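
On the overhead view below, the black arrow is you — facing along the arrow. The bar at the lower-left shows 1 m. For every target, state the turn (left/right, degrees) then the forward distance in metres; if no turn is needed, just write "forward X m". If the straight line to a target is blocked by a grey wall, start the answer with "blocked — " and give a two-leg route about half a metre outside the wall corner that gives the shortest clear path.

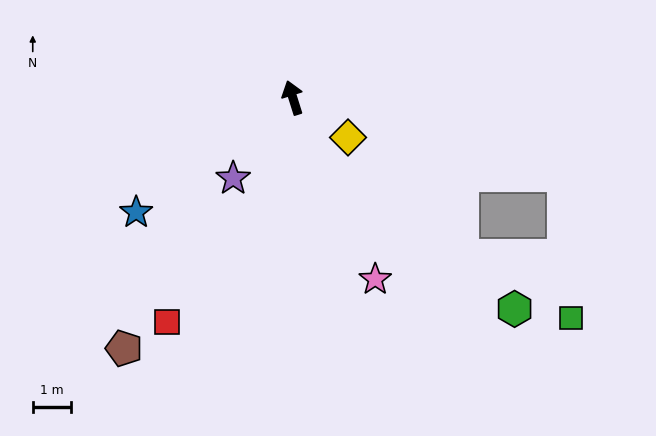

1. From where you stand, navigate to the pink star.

turn right 173°, forward 5.2 m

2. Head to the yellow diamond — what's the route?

turn right 143°, forward 1.8 m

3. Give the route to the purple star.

turn left 126°, forward 2.6 m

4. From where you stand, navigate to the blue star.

turn left 109°, forward 5.1 m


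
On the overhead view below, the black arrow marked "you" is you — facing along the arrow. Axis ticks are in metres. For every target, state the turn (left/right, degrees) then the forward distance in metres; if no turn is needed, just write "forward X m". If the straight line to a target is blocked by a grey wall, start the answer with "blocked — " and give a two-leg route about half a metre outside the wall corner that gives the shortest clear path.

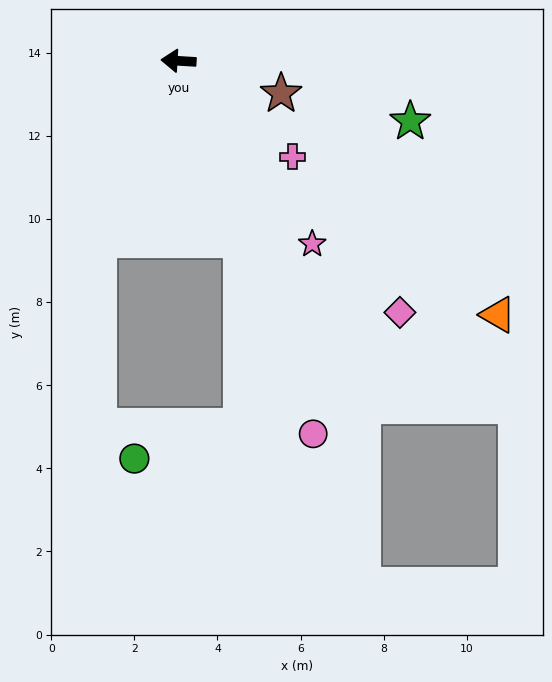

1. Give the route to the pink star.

turn left 130°, forward 5.5 m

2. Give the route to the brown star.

turn left 166°, forward 2.6 m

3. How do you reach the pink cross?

turn left 143°, forward 3.6 m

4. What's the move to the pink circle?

turn left 113°, forward 9.5 m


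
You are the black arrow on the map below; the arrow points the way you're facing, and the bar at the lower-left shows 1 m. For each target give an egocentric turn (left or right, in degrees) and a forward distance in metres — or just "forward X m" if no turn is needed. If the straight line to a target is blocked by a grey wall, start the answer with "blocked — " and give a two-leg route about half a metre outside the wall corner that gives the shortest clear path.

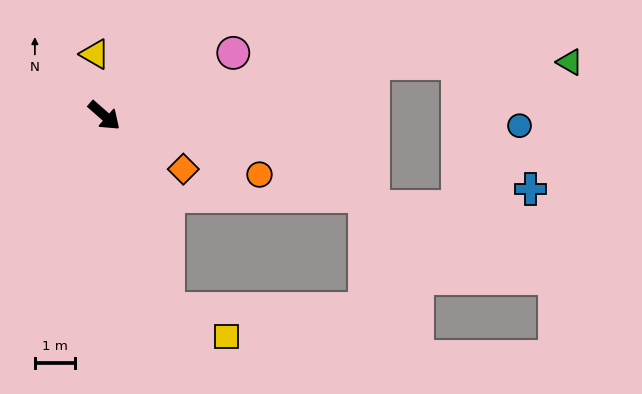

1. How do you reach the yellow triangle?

turn left 140°, forward 1.5 m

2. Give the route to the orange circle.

turn left 20°, forward 4.1 m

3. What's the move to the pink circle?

turn left 67°, forward 3.6 m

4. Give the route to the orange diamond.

turn left 7°, forward 2.4 m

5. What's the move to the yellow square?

blocked — turn right 31°, forward 5.1 m, then turn left 47°, forward 1.6 m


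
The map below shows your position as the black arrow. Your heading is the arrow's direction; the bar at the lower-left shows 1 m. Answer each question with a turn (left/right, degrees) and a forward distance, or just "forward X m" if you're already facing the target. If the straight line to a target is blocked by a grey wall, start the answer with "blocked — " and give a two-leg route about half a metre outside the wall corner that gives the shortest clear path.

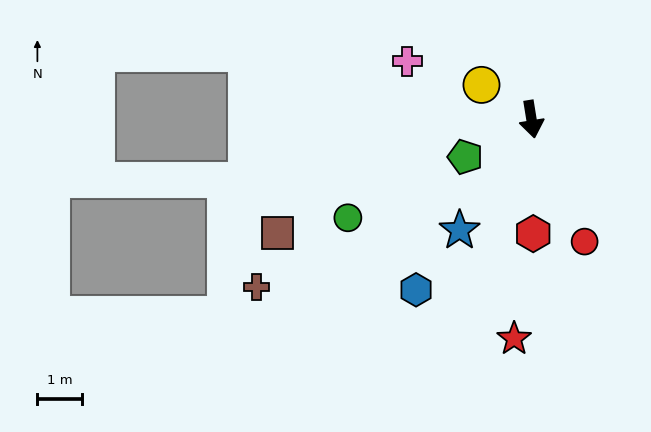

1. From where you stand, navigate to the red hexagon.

turn right 8°, forward 2.6 m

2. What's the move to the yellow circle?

turn right 134°, forward 1.4 m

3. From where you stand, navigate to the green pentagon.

turn right 70°, forward 1.7 m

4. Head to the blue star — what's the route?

turn right 42°, forward 3.0 m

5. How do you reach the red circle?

turn left 14°, forward 3.0 m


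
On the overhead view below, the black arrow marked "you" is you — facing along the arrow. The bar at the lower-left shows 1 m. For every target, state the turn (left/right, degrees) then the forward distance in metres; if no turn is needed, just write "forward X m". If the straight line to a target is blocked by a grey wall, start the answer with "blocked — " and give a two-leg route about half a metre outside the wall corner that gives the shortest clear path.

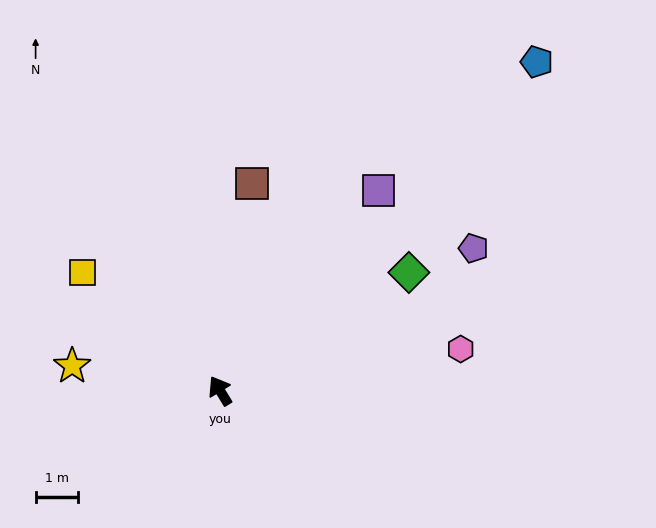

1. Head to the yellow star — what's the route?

turn left 49°, forward 3.5 m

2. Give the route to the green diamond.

turn right 89°, forward 5.2 m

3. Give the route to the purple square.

turn right 70°, forward 6.0 m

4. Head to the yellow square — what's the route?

turn left 18°, forward 4.3 m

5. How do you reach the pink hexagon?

turn right 112°, forward 5.7 m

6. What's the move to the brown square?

turn right 40°, forward 4.9 m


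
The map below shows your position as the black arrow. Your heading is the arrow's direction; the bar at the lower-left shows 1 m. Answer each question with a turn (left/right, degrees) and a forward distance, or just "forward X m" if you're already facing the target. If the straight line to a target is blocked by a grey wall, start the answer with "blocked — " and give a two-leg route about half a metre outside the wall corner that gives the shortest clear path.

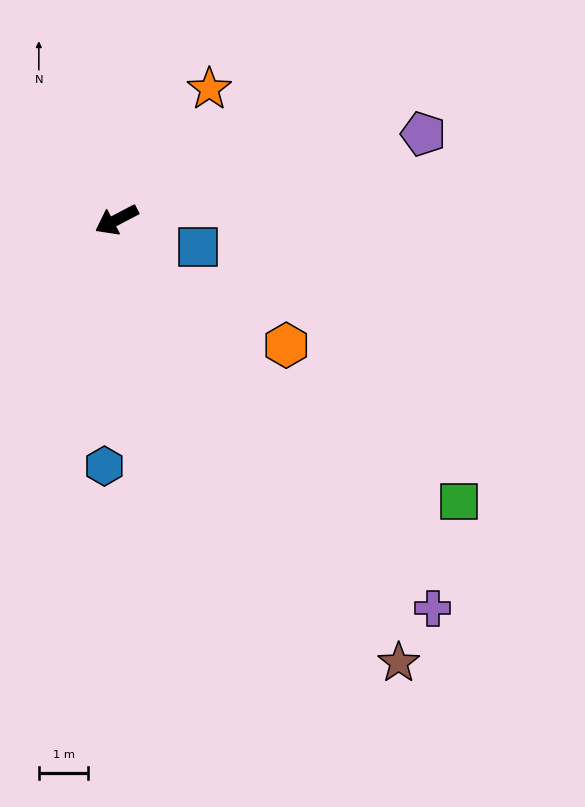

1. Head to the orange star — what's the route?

turn right 153°, forward 3.2 m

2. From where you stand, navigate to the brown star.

turn left 95°, forward 10.6 m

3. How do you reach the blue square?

turn left 134°, forward 1.7 m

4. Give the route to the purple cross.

turn left 102°, forward 10.1 m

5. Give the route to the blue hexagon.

turn left 60°, forward 5.0 m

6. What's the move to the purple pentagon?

turn left 168°, forward 6.5 m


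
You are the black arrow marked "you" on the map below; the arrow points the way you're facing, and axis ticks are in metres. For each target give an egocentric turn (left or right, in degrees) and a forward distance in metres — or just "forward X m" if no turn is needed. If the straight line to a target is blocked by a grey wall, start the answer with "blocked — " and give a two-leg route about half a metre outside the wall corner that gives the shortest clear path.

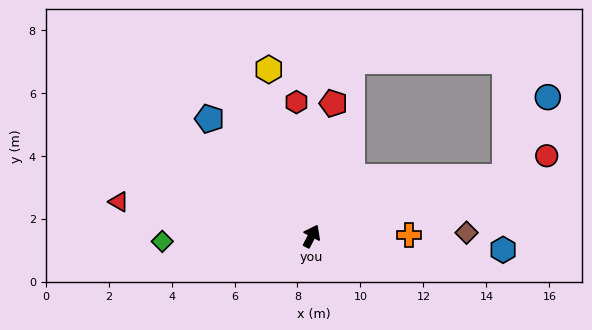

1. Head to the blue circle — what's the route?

blocked — turn right 46°, forward 6.4 m, then turn left 45°, forward 2.9 m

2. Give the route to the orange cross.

turn right 62°, forward 3.1 m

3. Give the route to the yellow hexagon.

turn left 42°, forward 5.5 m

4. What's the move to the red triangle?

turn left 107°, forward 6.2 m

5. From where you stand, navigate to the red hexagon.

turn left 34°, forward 4.3 m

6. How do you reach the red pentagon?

turn left 18°, forward 4.3 m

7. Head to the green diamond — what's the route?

turn left 119°, forward 4.7 m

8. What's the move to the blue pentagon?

turn left 68°, forward 4.9 m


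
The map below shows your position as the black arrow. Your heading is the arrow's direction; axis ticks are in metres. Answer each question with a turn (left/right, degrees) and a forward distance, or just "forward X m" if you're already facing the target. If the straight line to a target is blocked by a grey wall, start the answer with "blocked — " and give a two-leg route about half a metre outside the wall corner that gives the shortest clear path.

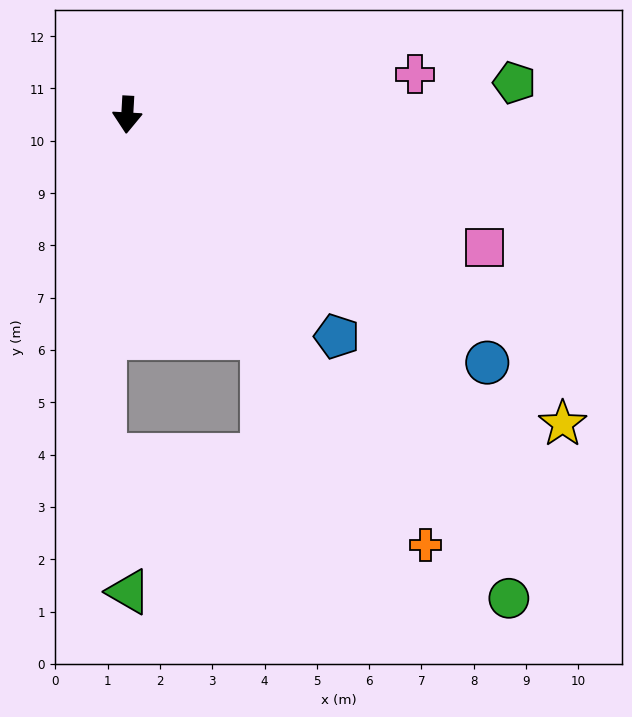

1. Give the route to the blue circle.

turn left 59°, forward 8.4 m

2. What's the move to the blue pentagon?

turn left 47°, forward 5.8 m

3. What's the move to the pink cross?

turn left 101°, forward 5.6 m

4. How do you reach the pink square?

turn left 73°, forward 7.3 m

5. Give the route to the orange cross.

turn left 38°, forward 10.0 m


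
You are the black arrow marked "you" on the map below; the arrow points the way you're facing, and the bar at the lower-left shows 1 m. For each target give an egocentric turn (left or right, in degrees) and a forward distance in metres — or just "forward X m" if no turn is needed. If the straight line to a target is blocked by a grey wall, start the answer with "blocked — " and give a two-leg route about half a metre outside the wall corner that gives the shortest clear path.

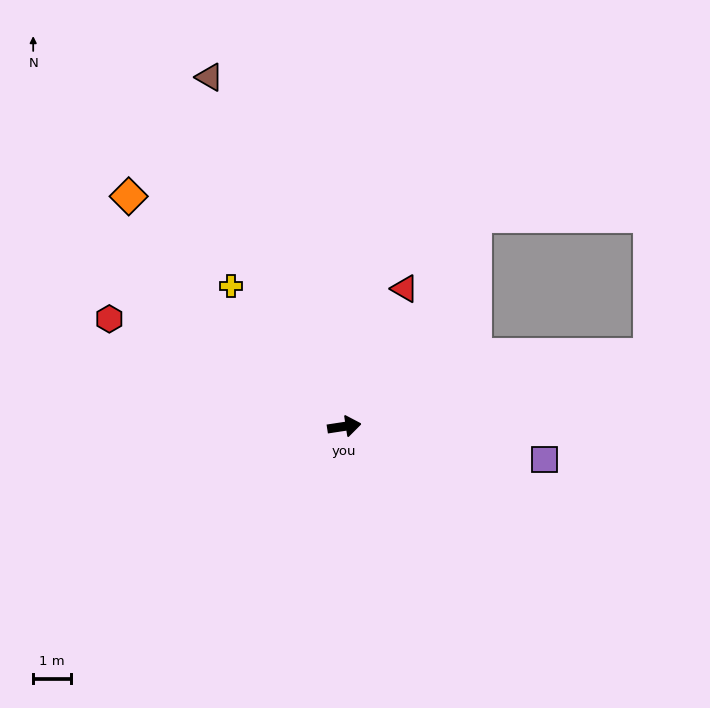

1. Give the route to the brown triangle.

turn left 102°, forward 10.0 m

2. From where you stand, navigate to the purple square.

turn right 18°, forward 5.4 m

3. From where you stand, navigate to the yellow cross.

turn left 120°, forward 4.8 m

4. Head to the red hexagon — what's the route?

turn left 147°, forward 6.9 m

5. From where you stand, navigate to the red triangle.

turn left 58°, forward 4.0 m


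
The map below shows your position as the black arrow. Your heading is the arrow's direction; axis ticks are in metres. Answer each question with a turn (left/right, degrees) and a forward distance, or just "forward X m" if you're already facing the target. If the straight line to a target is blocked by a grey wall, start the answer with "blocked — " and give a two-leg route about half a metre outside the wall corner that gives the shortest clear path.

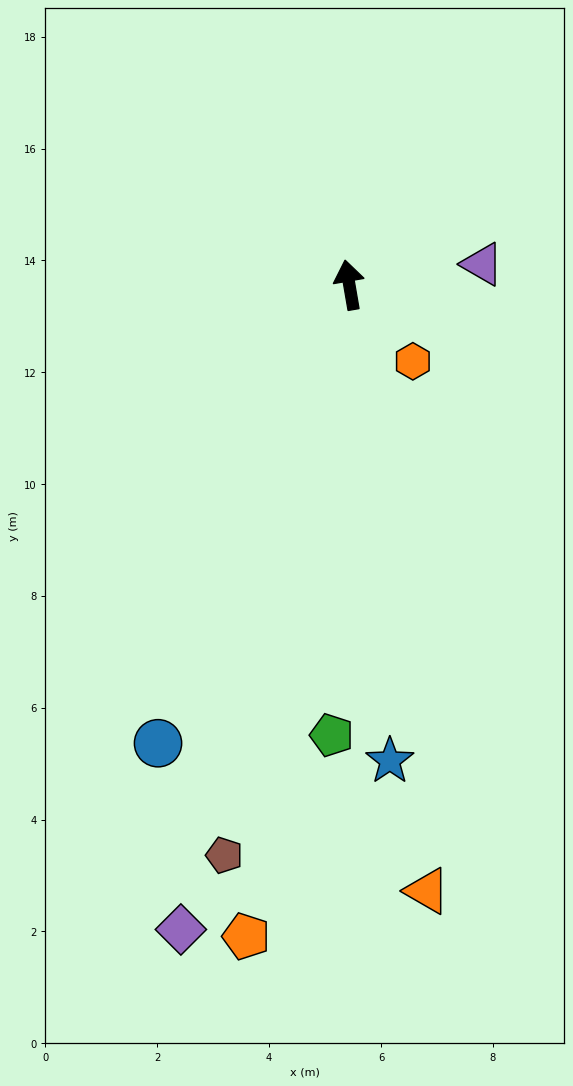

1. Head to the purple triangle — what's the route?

turn right 91°, forward 2.4 m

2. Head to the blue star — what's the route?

turn left 175°, forward 8.5 m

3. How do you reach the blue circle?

turn left 148°, forward 8.9 m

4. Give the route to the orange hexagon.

turn right 150°, forward 1.8 m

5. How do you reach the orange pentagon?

turn left 161°, forward 11.8 m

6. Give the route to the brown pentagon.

turn left 158°, forward 10.4 m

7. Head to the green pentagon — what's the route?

turn left 168°, forward 8.1 m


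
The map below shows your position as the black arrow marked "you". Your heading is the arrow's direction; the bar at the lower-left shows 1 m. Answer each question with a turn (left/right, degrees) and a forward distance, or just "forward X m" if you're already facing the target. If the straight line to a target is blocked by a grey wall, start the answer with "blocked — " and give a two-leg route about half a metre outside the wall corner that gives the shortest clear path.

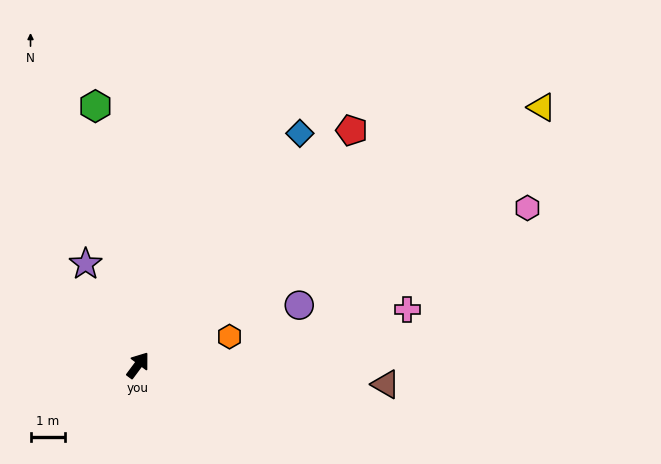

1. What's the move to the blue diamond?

forward 8.1 m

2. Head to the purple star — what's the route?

turn left 64°, forward 3.3 m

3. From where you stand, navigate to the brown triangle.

turn right 58°, forward 7.1 m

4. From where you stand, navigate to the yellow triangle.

turn right 21°, forward 13.8 m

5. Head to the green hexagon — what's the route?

turn left 46°, forward 7.5 m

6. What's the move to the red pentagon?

turn right 6°, forward 9.1 m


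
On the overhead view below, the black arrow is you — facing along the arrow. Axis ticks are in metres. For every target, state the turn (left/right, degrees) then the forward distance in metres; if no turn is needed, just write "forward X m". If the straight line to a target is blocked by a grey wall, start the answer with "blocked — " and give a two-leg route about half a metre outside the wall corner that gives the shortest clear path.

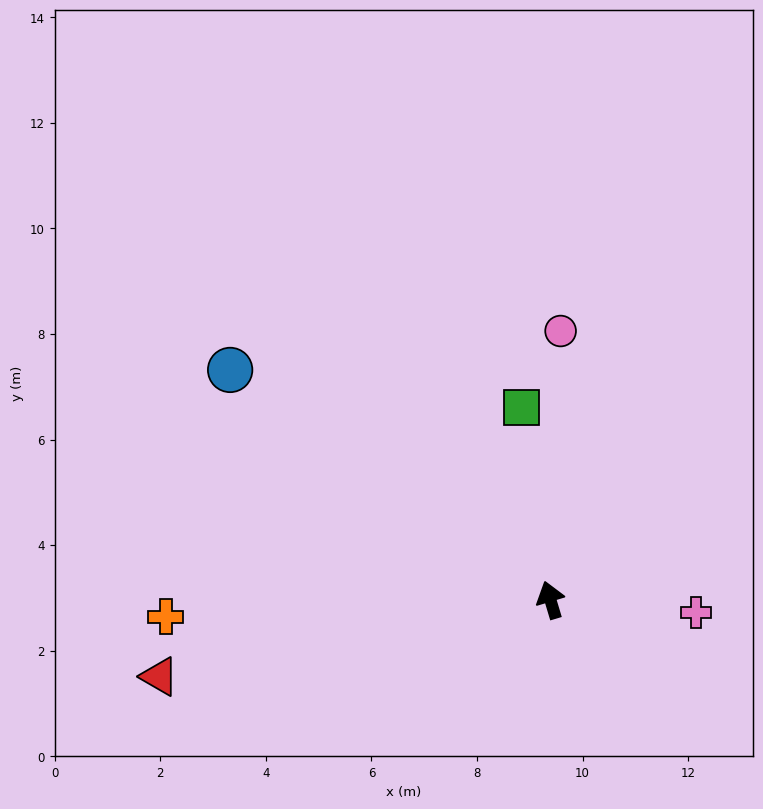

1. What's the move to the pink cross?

turn right 112°, forward 2.8 m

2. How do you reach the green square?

turn right 8°, forward 3.7 m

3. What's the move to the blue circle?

turn left 38°, forward 7.5 m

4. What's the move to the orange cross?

turn left 76°, forward 7.3 m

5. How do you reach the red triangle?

turn left 84°, forward 7.5 m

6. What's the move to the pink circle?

turn right 19°, forward 5.1 m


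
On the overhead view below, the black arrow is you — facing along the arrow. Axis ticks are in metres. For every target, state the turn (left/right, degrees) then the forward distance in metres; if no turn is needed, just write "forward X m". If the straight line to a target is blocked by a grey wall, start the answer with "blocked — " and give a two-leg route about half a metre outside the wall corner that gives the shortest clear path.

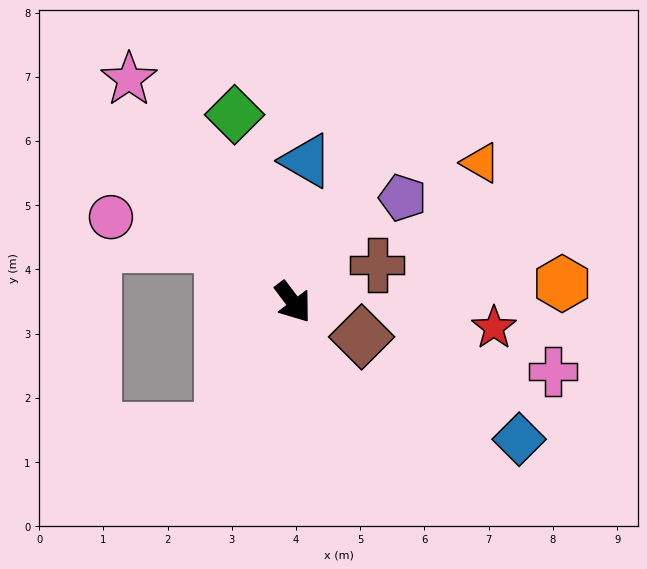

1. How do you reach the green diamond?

turn left 160°, forward 3.1 m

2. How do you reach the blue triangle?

turn left 138°, forward 2.2 m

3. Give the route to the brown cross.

turn left 77°, forward 1.4 m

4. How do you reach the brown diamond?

turn left 26°, forward 1.2 m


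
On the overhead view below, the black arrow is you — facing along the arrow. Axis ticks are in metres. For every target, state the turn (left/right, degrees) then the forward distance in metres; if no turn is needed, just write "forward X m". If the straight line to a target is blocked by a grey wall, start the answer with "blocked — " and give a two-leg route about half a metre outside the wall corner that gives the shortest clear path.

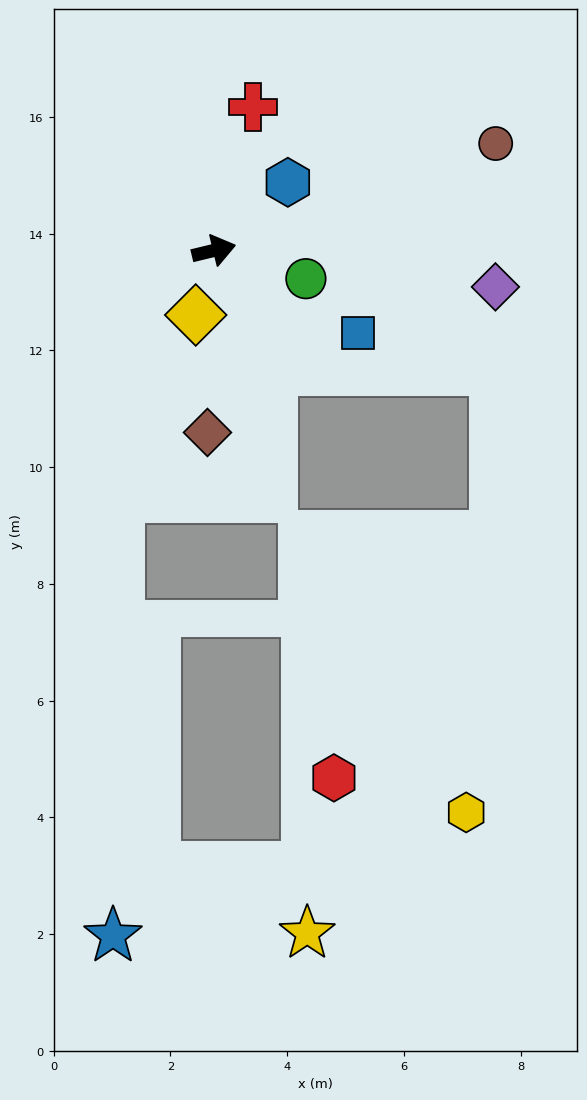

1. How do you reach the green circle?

turn right 31°, forward 1.6 m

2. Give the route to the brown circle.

turn left 7°, forward 5.2 m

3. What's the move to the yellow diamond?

turn right 119°, forward 1.1 m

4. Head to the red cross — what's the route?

turn left 61°, forward 2.5 m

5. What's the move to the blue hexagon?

turn left 29°, forward 1.7 m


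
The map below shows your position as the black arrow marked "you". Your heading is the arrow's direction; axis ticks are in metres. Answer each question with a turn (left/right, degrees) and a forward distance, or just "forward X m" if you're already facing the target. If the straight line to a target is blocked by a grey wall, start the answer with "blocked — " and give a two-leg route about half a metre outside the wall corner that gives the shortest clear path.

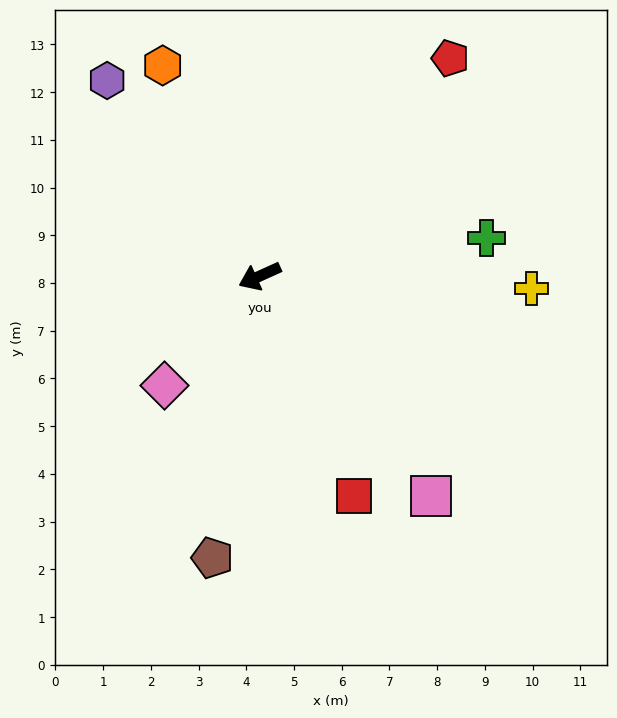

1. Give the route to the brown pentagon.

turn left 56°, forward 6.0 m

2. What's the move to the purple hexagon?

turn right 76°, forward 5.2 m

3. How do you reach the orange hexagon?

turn right 90°, forward 4.9 m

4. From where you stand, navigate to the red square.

turn left 89°, forward 5.0 m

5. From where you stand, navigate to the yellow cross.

turn left 153°, forward 5.7 m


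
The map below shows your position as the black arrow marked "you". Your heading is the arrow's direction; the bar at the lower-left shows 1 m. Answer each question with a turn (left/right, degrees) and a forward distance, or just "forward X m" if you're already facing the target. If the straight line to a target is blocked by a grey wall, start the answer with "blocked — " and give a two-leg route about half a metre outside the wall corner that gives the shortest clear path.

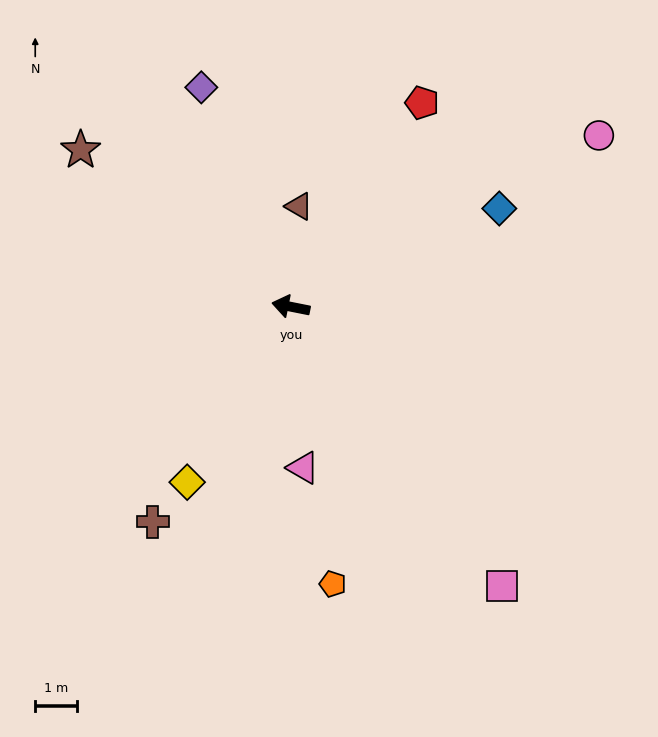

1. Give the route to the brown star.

turn right 25°, forward 6.3 m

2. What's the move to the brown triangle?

turn right 83°, forward 2.4 m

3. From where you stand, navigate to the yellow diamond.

turn left 71°, forward 4.9 m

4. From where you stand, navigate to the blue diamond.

turn right 143°, forward 5.5 m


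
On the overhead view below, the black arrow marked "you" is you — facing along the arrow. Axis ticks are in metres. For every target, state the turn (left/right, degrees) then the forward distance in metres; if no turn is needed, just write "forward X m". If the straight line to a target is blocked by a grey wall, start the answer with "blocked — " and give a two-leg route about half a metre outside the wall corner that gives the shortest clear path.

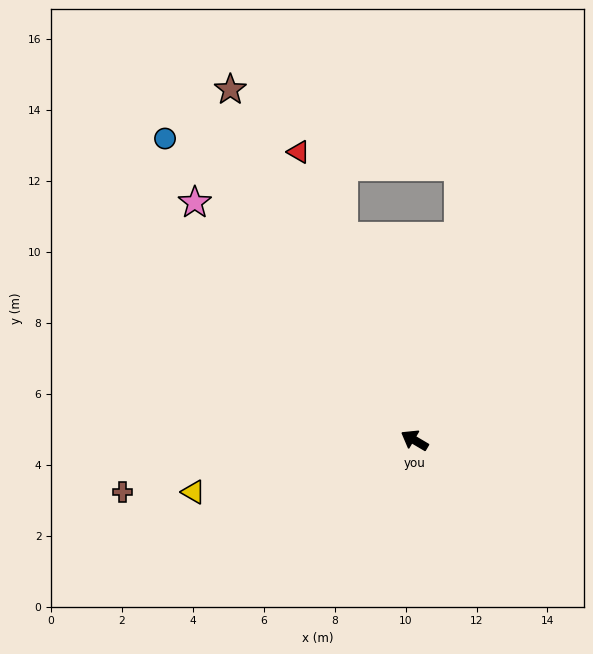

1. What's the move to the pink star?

turn right 17°, forward 9.1 m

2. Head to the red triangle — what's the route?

turn right 38°, forward 8.8 m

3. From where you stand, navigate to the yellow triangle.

turn left 44°, forward 6.4 m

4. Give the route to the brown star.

turn right 32°, forward 11.2 m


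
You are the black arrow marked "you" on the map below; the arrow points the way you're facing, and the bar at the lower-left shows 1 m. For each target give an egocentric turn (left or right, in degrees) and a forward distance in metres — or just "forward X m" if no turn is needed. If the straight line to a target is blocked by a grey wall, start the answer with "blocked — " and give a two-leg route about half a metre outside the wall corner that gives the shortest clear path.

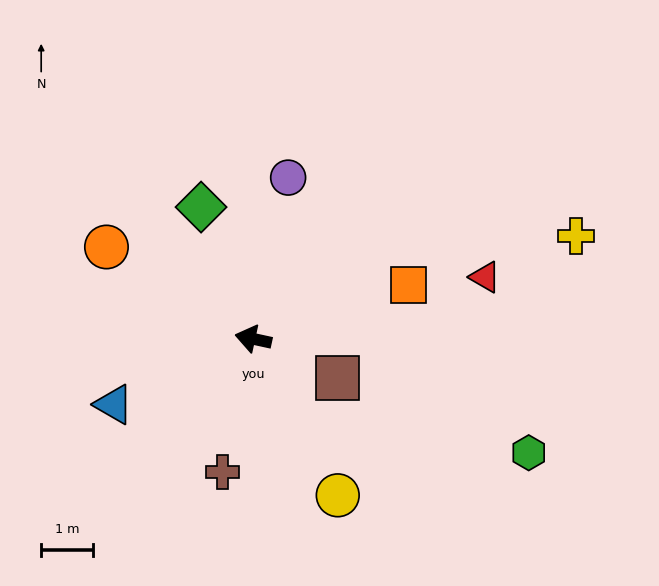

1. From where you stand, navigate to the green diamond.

turn right 56°, forward 2.7 m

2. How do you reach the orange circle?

turn right 20°, forward 3.4 m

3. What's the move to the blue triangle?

turn left 37°, forward 3.0 m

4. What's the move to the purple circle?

turn right 90°, forward 3.2 m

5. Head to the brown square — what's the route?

turn left 168°, forward 1.8 m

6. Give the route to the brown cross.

turn left 89°, forward 2.6 m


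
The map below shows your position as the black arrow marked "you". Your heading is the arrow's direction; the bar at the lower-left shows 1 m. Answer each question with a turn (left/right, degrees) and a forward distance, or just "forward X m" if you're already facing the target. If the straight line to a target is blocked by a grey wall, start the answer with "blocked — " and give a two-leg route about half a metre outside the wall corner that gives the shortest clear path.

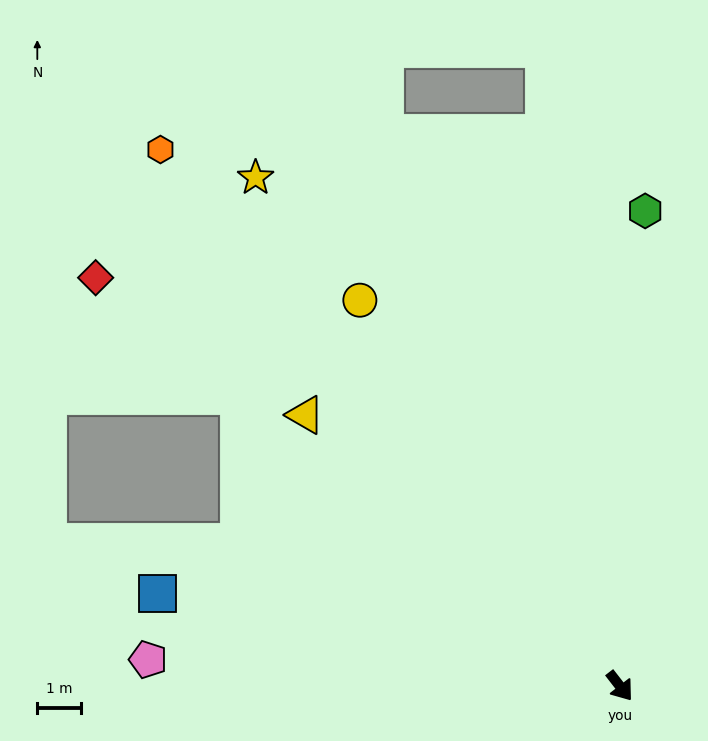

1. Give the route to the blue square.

turn right 139°, forward 10.7 m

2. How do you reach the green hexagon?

turn left 139°, forward 10.8 m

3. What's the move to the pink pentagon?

turn right 131°, forward 10.8 m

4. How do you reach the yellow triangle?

turn right 169°, forward 9.5 m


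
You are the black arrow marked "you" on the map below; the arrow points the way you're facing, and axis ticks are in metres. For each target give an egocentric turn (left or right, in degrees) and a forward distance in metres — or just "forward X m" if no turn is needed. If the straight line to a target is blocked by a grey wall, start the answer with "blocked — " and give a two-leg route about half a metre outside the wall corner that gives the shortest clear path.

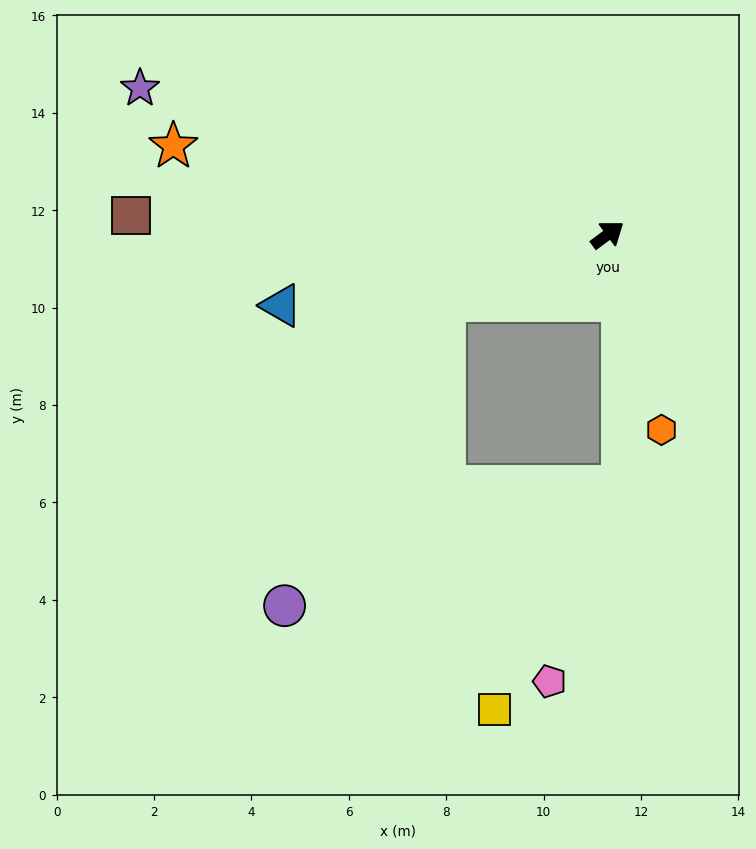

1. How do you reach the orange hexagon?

turn right 111°, forward 4.2 m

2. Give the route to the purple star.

turn left 126°, forward 10.1 m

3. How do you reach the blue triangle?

turn left 156°, forward 6.9 m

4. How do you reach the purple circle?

blocked — turn left 166°, forward 3.6 m, then turn left 40°, forward 7.1 m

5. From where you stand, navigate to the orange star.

turn left 132°, forward 9.1 m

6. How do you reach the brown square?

turn left 141°, forward 9.8 m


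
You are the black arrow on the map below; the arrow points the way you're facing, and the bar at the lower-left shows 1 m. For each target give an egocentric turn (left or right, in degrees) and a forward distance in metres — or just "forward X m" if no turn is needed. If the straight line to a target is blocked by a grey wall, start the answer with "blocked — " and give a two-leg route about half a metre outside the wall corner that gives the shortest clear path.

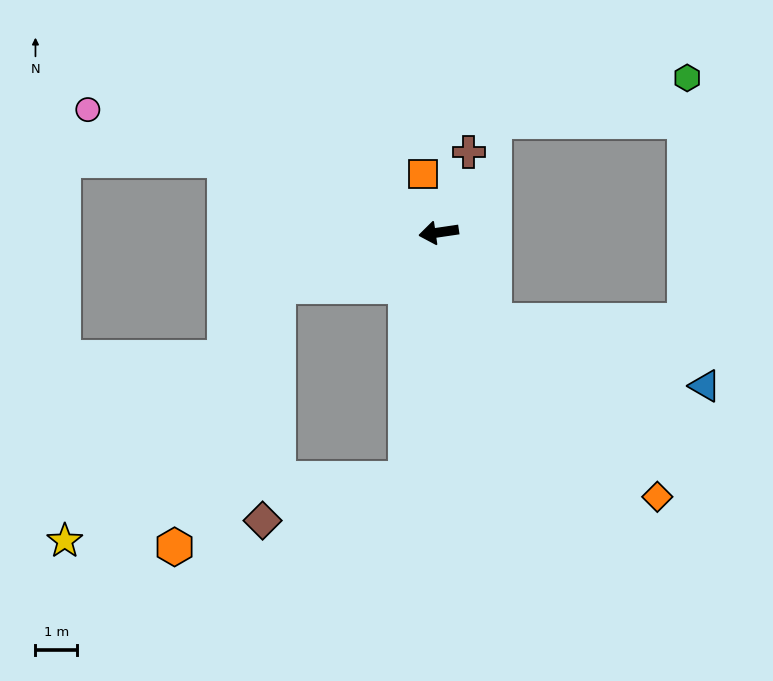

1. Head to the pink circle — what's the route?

turn right 28°, forward 8.9 m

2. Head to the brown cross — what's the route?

turn right 119°, forward 2.1 m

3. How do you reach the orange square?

turn right 83°, forward 1.5 m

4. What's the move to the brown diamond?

blocked — turn left 74°, forward 5.9 m, then turn right 66°, forward 3.6 m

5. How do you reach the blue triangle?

blocked — turn left 114°, forward 2.5 m, then turn left 41°, forward 5.3 m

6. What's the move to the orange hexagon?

blocked — turn left 10°, forward 4.1 m, then turn left 50°, forward 6.7 m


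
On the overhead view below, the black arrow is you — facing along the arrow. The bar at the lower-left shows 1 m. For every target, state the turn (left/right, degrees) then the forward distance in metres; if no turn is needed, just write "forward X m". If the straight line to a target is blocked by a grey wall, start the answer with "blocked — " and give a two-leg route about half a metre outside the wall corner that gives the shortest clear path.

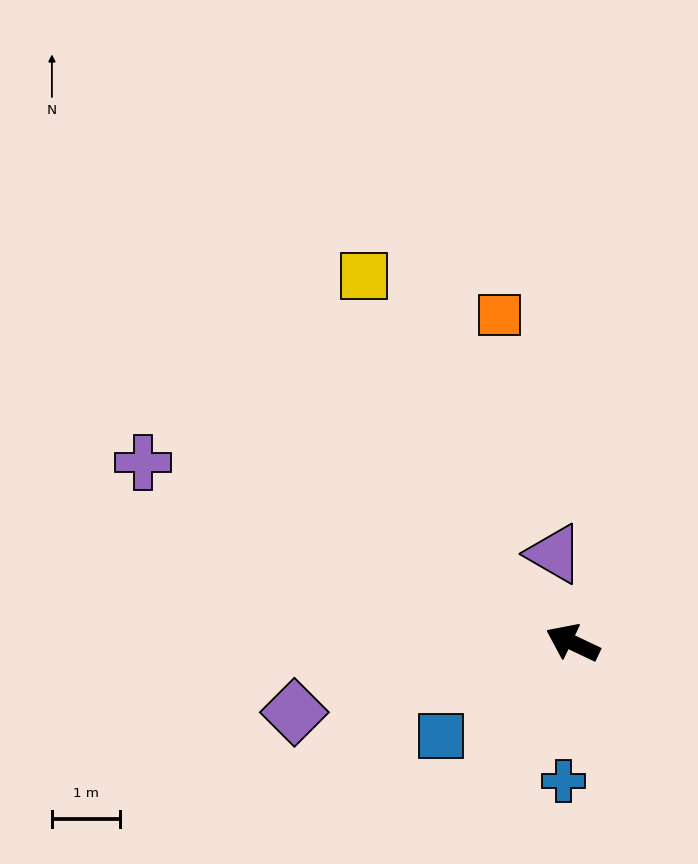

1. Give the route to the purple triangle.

turn right 53°, forward 1.3 m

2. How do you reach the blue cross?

turn left 112°, forward 2.0 m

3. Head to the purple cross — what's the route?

turn left 3°, forward 6.8 m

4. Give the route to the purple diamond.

turn left 39°, forward 4.2 m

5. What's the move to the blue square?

turn left 61°, forward 2.4 m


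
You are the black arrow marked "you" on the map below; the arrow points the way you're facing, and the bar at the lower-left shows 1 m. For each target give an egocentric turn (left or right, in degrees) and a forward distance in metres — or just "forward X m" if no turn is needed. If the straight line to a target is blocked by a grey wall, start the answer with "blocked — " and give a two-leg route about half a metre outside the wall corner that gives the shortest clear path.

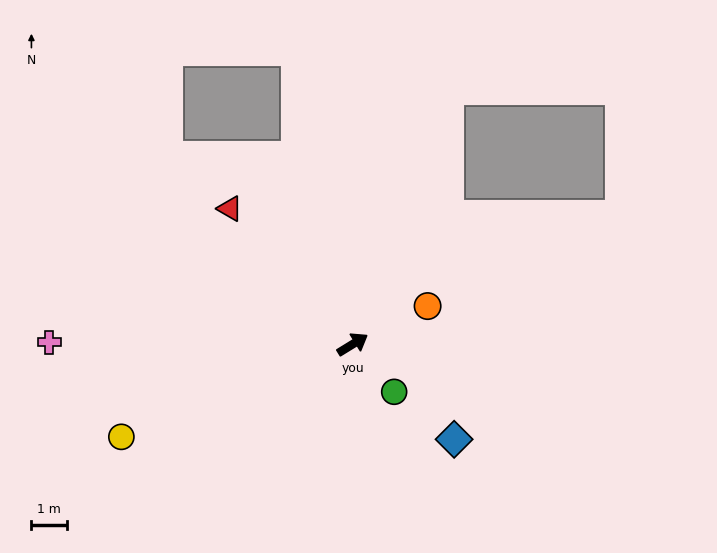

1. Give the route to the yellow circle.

turn left 170°, forward 7.0 m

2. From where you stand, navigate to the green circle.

turn right 81°, forward 1.8 m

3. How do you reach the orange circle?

turn right 5°, forward 2.3 m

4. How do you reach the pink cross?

turn left 148°, forward 8.5 m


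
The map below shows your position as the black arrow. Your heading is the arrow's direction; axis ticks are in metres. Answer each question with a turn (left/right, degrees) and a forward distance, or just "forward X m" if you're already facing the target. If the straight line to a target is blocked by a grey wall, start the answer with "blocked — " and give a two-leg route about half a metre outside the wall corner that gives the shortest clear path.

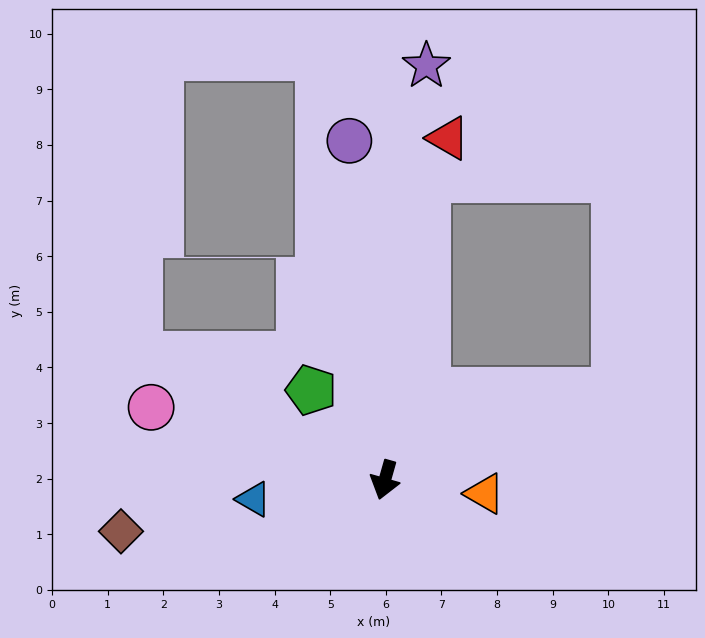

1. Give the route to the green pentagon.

turn right 125°, forward 2.1 m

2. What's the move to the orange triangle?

turn left 98°, forward 1.8 m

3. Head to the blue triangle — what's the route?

turn right 66°, forward 2.4 m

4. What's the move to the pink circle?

turn right 91°, forward 4.4 m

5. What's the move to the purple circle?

turn right 158°, forward 6.1 m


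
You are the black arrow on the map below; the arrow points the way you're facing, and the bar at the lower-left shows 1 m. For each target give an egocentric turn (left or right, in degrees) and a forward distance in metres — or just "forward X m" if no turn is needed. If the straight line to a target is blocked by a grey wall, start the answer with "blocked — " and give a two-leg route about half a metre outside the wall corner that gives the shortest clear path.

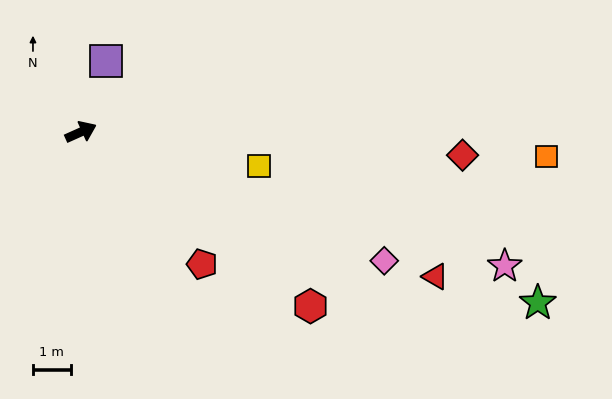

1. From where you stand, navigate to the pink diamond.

turn right 47°, forward 8.7 m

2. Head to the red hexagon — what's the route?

turn right 61°, forward 7.6 m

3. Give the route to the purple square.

turn left 46°, forward 2.0 m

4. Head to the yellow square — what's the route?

turn right 35°, forward 4.8 m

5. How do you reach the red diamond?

turn right 28°, forward 10.1 m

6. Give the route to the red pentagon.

turn right 72°, forward 4.7 m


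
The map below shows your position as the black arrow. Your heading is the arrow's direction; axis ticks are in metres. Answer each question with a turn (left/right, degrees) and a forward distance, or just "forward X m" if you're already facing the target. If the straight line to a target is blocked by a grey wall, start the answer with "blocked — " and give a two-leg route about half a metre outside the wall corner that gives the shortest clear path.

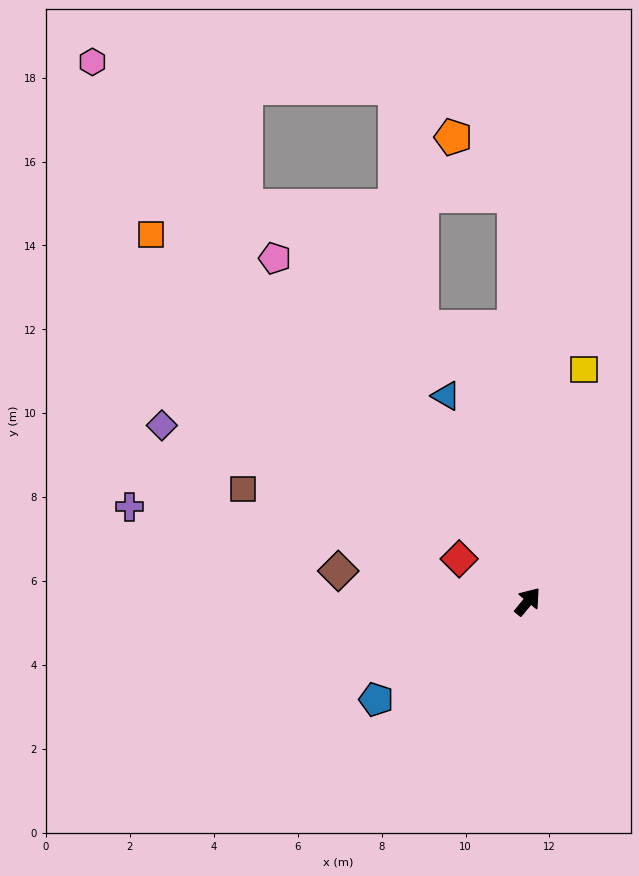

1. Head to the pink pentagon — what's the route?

turn left 76°, forward 10.2 m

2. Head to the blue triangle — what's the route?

turn left 61°, forward 5.3 m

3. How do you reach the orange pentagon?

blocked — turn left 41°, forward 9.7 m, then turn left 45°, forward 2.0 m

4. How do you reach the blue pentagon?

turn left 162°, forward 4.3 m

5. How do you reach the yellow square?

turn left 26°, forward 5.7 m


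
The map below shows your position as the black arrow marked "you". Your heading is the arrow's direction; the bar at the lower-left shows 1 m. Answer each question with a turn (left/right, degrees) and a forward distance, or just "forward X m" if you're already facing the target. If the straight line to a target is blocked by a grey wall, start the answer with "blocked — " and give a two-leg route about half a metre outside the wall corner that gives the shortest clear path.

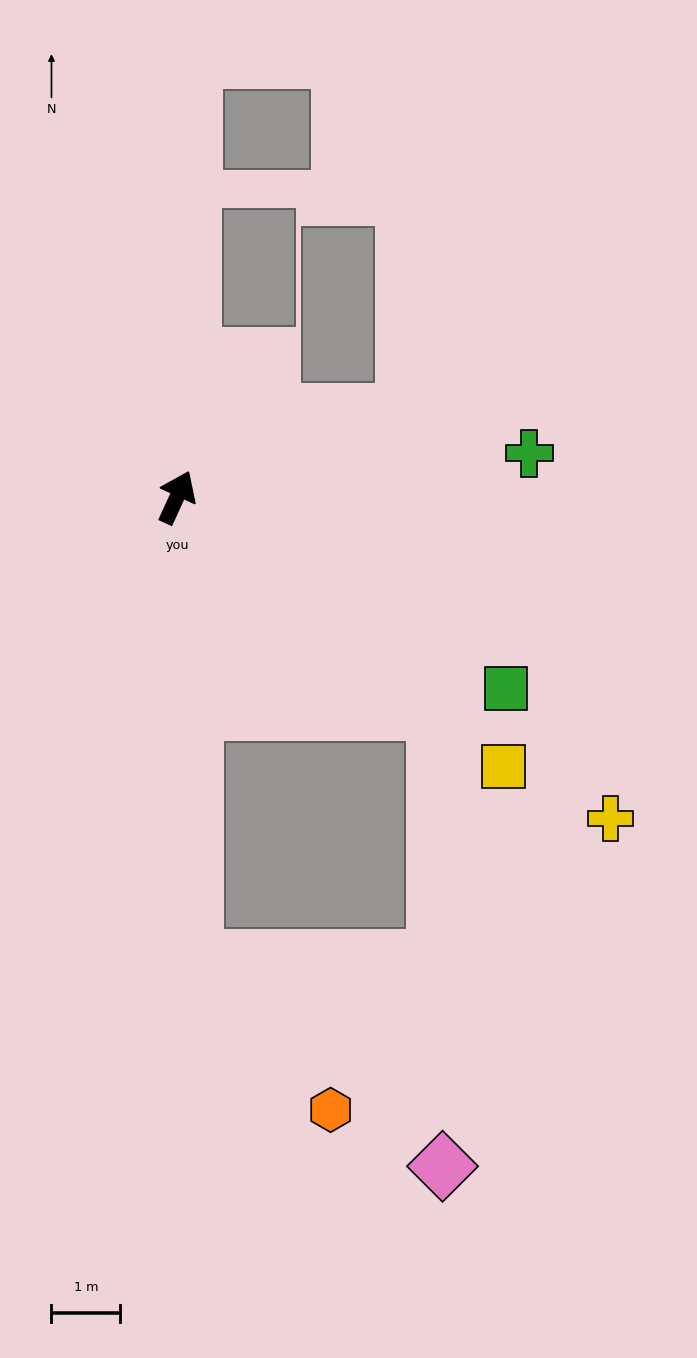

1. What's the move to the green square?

turn right 96°, forward 5.5 m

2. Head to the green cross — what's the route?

turn right 58°, forward 5.2 m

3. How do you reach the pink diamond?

blocked — turn right 105°, forward 4.9 m, then turn right 50°, forward 6.6 m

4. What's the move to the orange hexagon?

blocked — turn right 153°, forward 6.7 m, then turn left 40°, forward 3.0 m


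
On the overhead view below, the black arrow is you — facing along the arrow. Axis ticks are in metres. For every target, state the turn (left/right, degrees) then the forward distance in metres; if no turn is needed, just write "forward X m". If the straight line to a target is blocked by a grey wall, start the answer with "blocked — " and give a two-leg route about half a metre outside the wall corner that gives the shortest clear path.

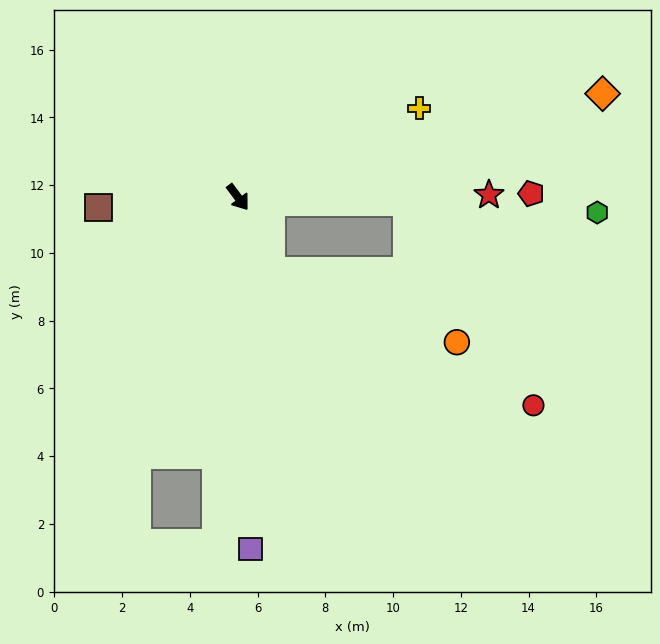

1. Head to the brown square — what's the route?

turn right 123°, forward 4.1 m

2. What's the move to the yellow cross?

turn left 79°, forward 6.0 m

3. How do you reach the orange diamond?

turn left 69°, forward 11.2 m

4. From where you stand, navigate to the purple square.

turn right 35°, forward 10.4 m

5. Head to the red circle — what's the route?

blocked — turn right 13°, forward 2.4 m, then turn left 39°, forward 8.7 m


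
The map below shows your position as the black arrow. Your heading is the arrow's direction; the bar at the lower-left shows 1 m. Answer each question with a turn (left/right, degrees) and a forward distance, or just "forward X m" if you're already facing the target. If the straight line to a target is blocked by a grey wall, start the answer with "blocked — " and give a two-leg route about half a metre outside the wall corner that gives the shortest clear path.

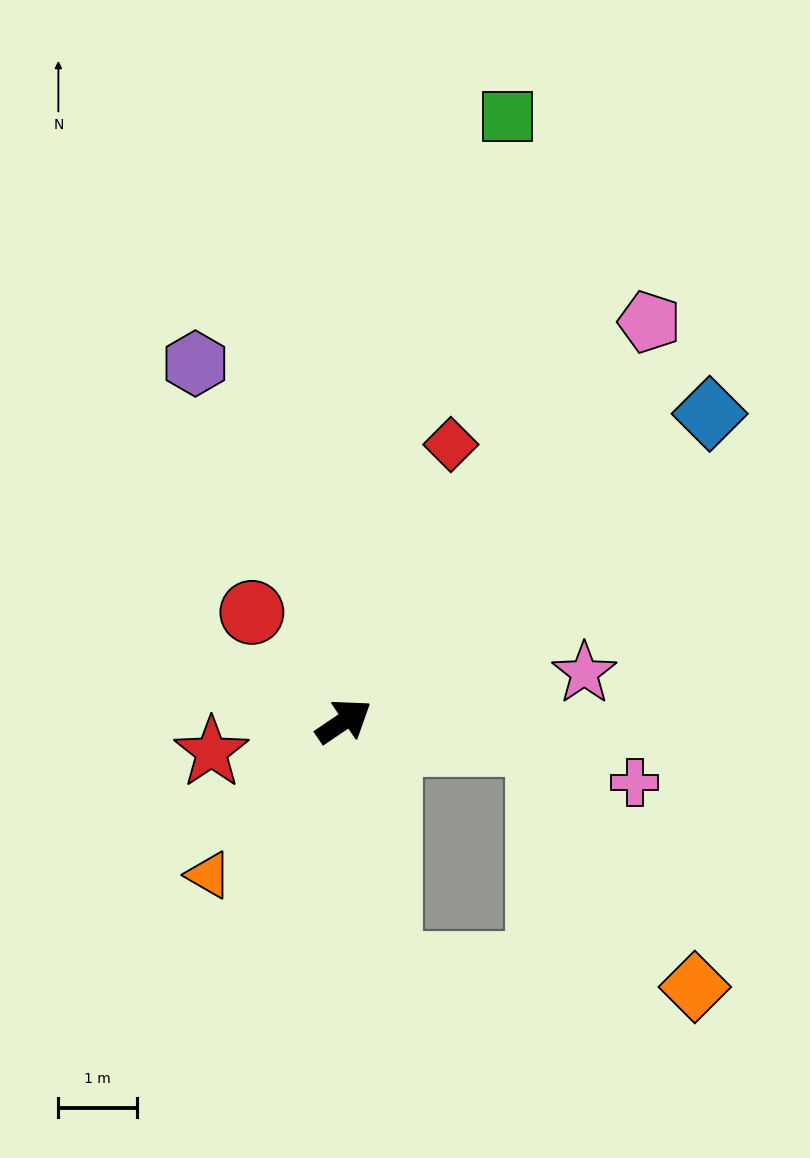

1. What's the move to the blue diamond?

turn left 6°, forward 6.1 m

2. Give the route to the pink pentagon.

turn left 18°, forward 6.4 m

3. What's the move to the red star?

turn left 159°, forward 1.7 m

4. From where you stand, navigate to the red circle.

turn left 96°, forward 1.8 m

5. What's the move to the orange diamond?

blocked — turn right 40°, forward 2.5 m, then turn right 52°, forward 3.7 m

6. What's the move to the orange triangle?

turn right 165°, forward 2.6 m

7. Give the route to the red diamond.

turn left 35°, forward 3.8 m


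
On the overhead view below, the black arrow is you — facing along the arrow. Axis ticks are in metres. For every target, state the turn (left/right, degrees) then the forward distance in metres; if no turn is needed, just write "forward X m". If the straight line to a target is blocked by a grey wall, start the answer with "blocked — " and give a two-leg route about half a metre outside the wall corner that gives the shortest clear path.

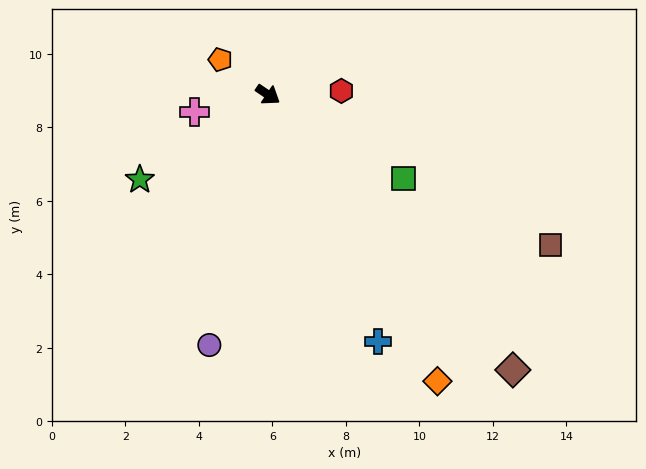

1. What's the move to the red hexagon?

turn left 37°, forward 2.0 m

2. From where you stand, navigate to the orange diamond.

turn right 25°, forward 9.1 m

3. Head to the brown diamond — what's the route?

turn right 14°, forward 10.0 m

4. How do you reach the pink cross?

turn right 133°, forward 2.1 m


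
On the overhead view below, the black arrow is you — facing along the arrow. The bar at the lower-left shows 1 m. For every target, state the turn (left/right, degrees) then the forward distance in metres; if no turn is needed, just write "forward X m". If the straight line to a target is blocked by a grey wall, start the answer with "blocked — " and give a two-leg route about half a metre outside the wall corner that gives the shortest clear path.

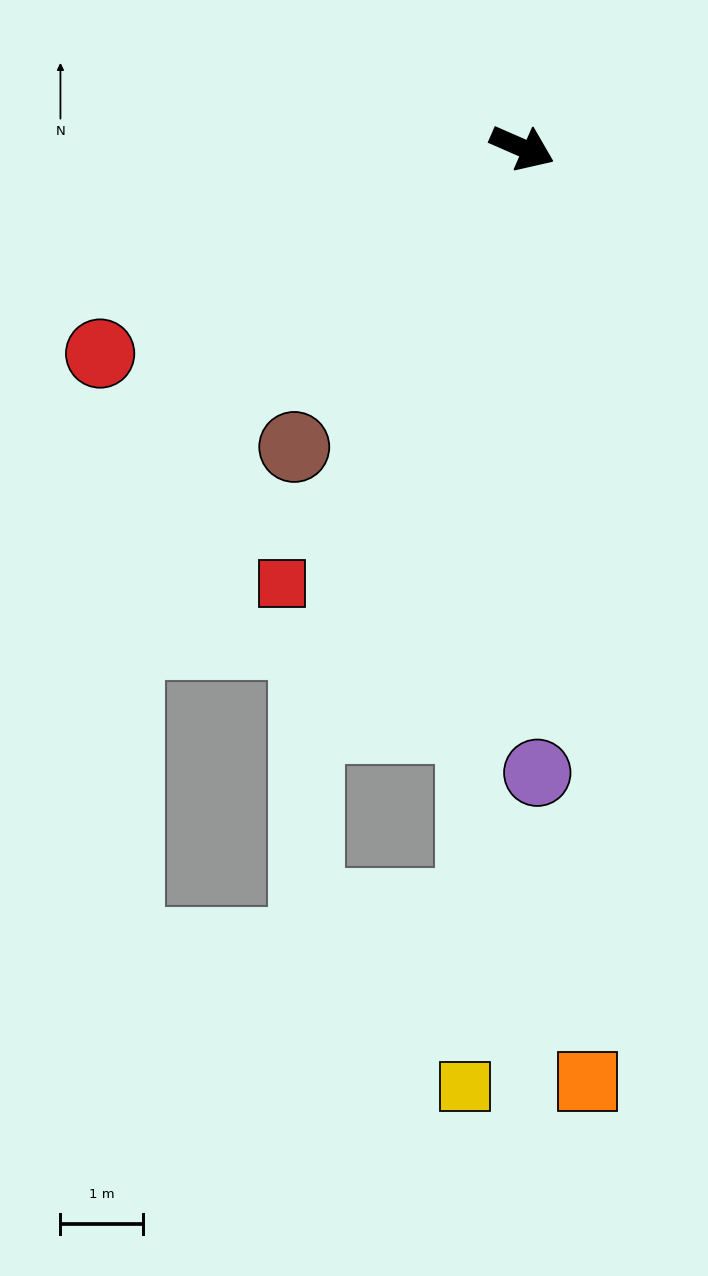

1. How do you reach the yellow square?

turn right 70°, forward 11.3 m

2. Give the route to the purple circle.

turn right 65°, forward 7.5 m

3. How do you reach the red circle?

turn right 130°, forward 5.7 m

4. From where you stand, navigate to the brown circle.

turn right 104°, forward 4.5 m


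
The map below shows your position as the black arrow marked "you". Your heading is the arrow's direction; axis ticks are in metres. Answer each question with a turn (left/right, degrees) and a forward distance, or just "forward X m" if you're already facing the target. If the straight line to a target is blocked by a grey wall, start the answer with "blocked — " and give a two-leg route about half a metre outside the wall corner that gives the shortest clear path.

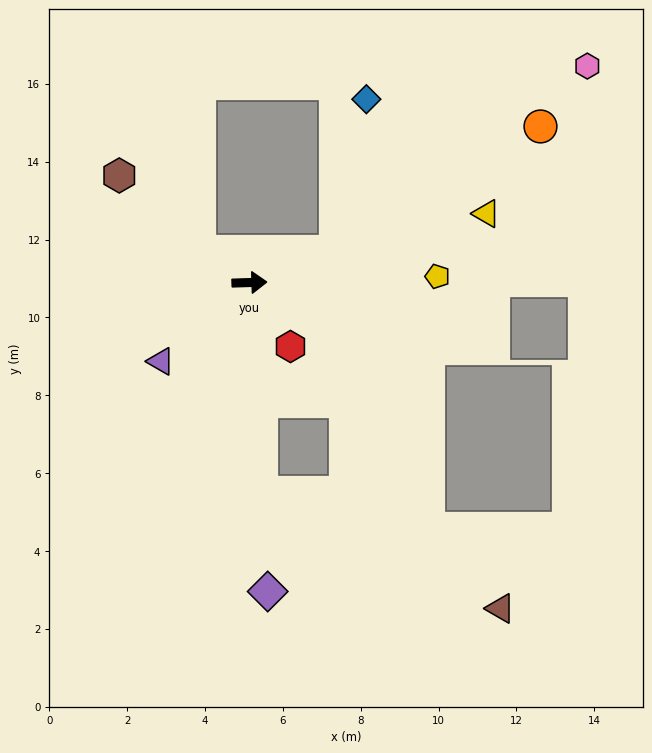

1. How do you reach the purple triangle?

turn right 140°, forward 3.0 m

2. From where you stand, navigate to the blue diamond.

blocked — turn left 18°, forward 2.4 m, then turn left 59°, forward 4.0 m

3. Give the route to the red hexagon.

turn right 59°, forward 2.0 m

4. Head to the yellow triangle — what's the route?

turn left 14°, forward 6.3 m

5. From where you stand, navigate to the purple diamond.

turn right 88°, forward 8.0 m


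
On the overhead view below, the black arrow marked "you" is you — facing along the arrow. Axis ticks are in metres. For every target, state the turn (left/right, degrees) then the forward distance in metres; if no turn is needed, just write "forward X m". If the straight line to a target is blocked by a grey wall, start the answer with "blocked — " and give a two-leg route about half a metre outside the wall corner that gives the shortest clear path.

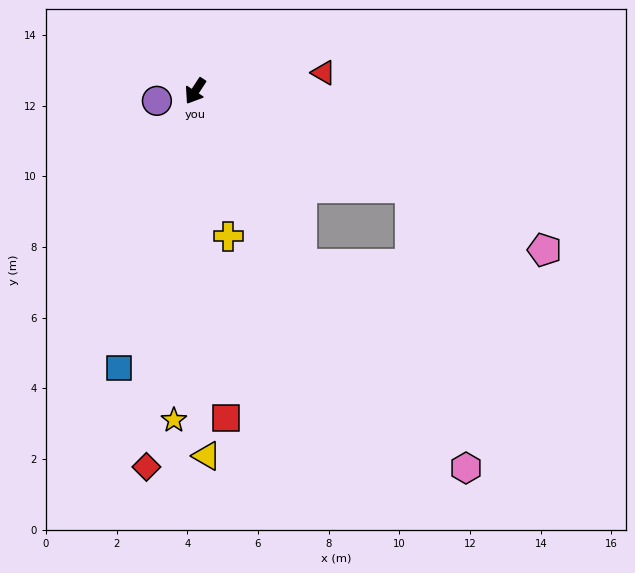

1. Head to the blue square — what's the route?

turn left 18°, forward 8.1 m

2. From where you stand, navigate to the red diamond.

turn left 26°, forward 10.7 m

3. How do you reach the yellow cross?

turn left 46°, forward 4.2 m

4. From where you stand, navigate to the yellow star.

turn left 29°, forward 9.3 m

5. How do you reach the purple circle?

turn right 43°, forward 1.1 m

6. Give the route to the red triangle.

turn left 131°, forward 3.7 m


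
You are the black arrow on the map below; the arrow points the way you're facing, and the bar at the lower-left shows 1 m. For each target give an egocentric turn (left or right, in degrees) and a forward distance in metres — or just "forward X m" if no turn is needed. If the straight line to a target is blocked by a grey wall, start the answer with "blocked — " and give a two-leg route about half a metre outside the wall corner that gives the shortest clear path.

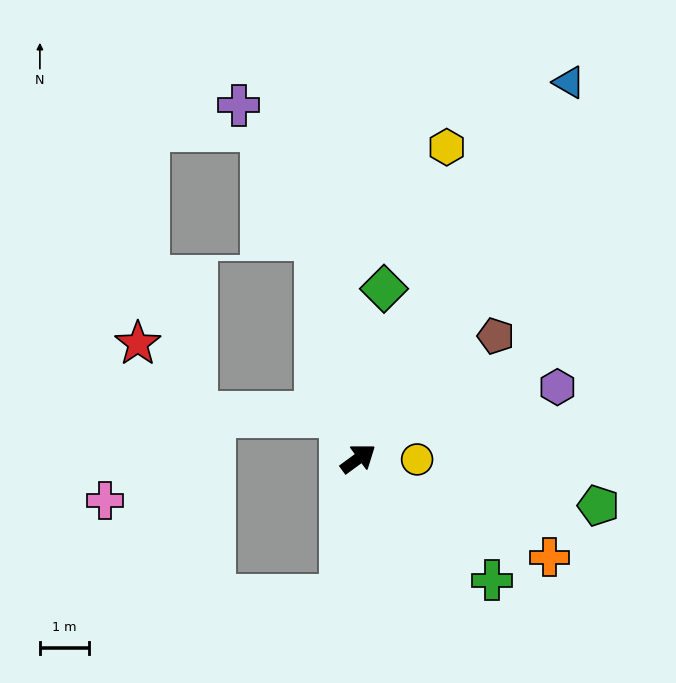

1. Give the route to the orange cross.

turn right 64°, forward 4.4 m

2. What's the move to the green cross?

turn right 79°, forward 3.7 m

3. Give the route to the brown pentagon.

turn left 5°, forward 3.7 m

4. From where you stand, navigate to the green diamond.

turn left 45°, forward 3.5 m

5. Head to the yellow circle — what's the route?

turn right 37°, forward 1.2 m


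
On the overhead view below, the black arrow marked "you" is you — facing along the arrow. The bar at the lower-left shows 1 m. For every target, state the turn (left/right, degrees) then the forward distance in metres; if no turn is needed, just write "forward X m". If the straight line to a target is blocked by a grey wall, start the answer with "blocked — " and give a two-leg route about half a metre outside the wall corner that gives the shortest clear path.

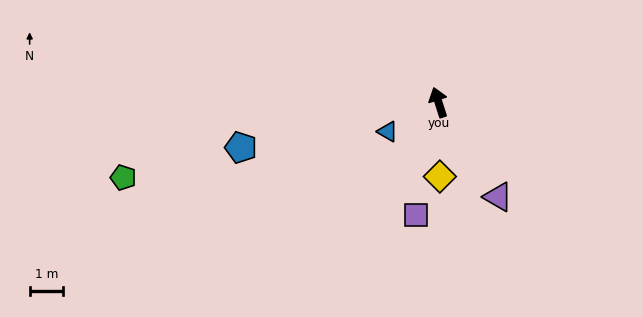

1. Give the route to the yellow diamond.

turn left 163°, forward 2.2 m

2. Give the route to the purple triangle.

turn right 166°, forward 3.4 m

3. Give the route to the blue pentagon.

turn left 85°, forward 6.1 m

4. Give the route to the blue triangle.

turn left 102°, forward 1.8 m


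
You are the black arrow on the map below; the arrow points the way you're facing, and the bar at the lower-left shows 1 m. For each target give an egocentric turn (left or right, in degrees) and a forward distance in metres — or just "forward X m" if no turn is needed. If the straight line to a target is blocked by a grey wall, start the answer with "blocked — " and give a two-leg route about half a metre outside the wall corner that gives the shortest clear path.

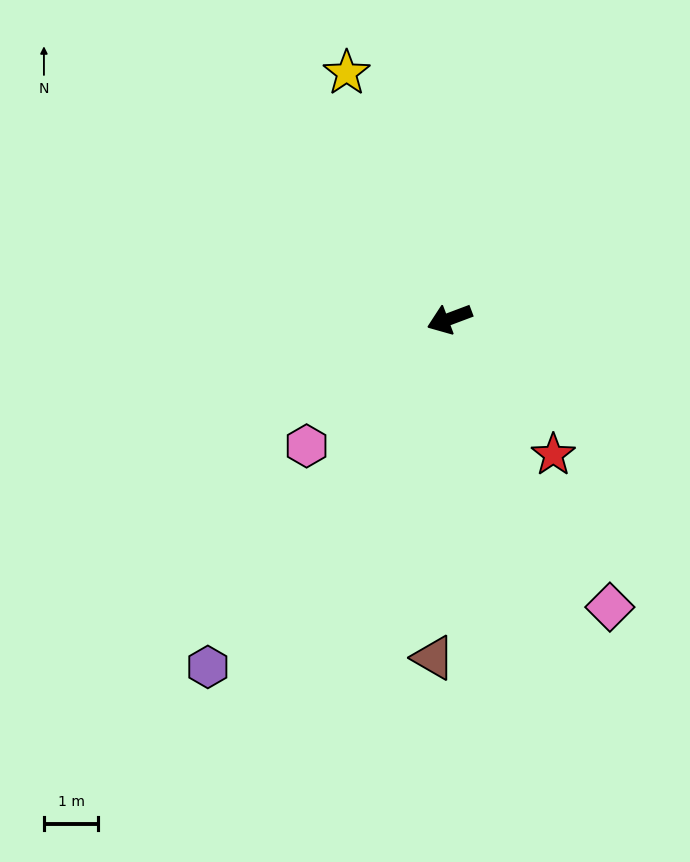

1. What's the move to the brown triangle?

turn left 67°, forward 6.2 m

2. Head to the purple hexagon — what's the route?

turn left 35°, forward 7.8 m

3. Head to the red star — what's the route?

turn left 107°, forward 3.1 m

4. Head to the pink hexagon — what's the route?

turn left 21°, forward 3.5 m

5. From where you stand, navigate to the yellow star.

turn right 88°, forward 4.9 m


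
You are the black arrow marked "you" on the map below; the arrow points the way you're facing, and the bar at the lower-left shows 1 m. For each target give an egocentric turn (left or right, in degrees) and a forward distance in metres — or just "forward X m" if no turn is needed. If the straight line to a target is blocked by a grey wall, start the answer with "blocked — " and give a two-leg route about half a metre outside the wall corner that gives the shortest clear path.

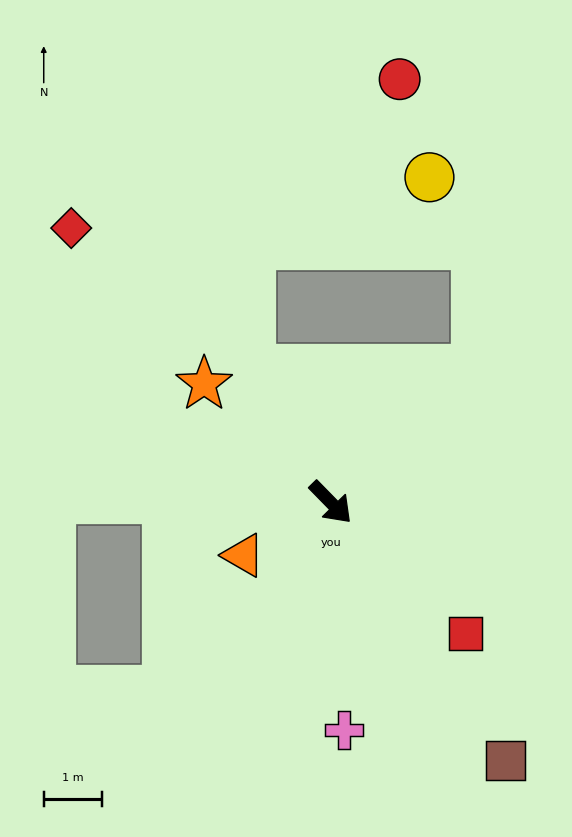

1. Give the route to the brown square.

turn right 10°, forward 5.4 m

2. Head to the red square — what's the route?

forward 3.2 m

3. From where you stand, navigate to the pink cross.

turn right 41°, forward 3.9 m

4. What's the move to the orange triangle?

turn right 103°, forward 1.8 m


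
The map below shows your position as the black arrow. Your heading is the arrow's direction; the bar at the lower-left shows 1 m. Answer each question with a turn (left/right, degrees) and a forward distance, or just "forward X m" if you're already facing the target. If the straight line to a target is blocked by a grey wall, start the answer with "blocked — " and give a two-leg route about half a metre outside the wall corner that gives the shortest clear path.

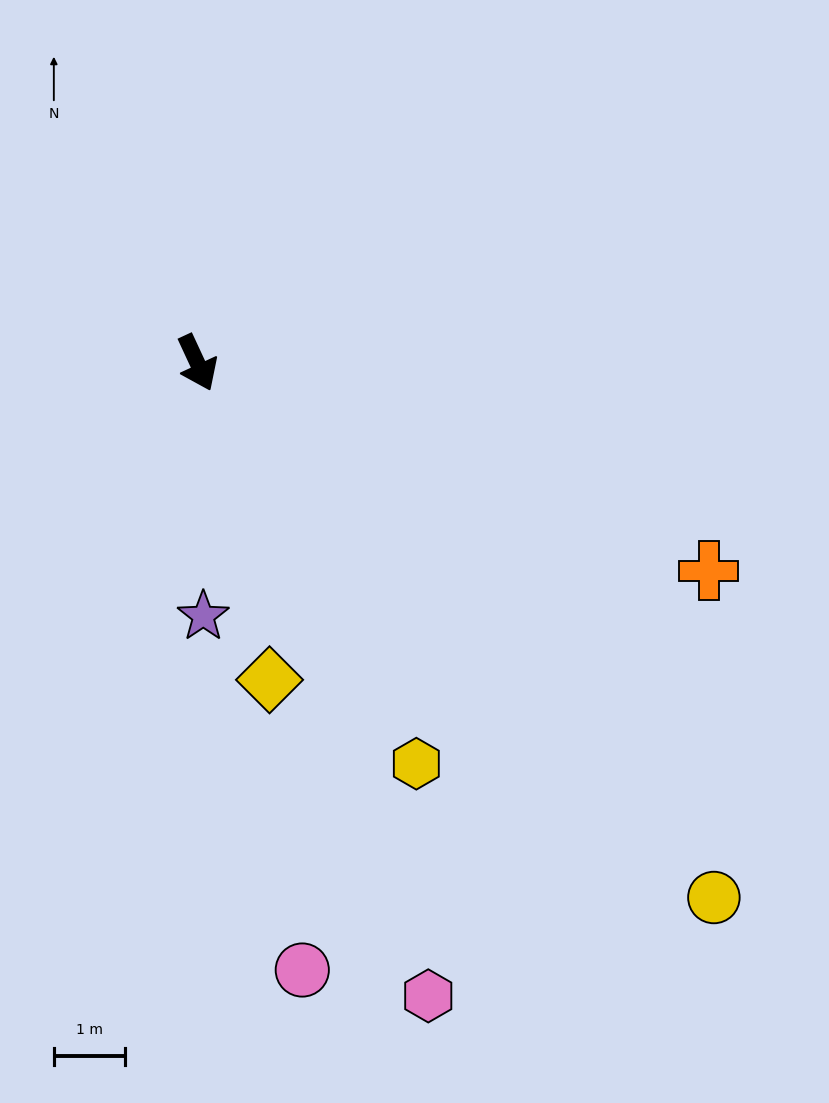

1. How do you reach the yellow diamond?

turn right 12°, forward 4.6 m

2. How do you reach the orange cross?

turn left 43°, forward 7.8 m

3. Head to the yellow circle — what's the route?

turn left 19°, forward 10.5 m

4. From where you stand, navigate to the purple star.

turn right 24°, forward 3.6 m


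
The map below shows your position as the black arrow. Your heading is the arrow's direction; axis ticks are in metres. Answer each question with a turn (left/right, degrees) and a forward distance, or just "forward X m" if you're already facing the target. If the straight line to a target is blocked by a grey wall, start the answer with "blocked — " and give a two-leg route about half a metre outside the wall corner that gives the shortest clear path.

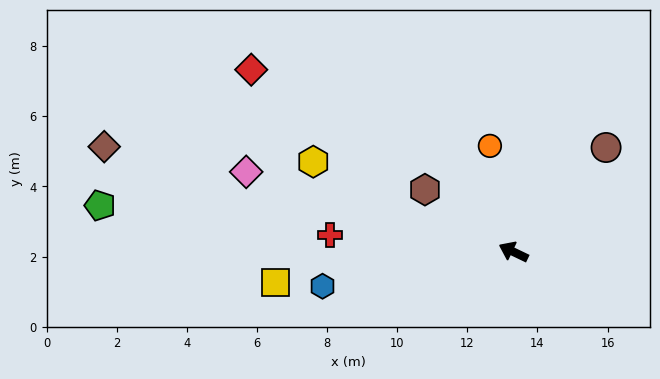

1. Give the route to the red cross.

turn left 20°, forward 5.3 m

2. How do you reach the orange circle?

turn right 52°, forward 3.1 m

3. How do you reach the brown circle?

turn right 106°, forward 4.0 m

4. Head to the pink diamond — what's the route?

turn left 9°, forward 8.0 m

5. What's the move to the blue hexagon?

turn left 36°, forward 5.5 m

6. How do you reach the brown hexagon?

turn right 10°, forward 3.1 m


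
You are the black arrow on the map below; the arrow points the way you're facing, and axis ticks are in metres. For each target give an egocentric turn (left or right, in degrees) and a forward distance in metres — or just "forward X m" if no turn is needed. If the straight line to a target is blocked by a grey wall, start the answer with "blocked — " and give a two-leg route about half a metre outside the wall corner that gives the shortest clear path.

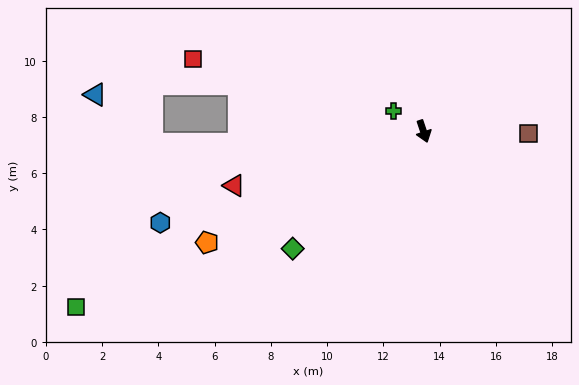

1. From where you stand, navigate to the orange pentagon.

turn right 81°, forward 8.6 m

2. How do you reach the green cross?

turn right 143°, forward 1.3 m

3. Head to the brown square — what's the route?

turn left 70°, forward 3.7 m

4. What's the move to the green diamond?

turn right 67°, forward 6.2 m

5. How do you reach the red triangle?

turn right 93°, forward 7.0 m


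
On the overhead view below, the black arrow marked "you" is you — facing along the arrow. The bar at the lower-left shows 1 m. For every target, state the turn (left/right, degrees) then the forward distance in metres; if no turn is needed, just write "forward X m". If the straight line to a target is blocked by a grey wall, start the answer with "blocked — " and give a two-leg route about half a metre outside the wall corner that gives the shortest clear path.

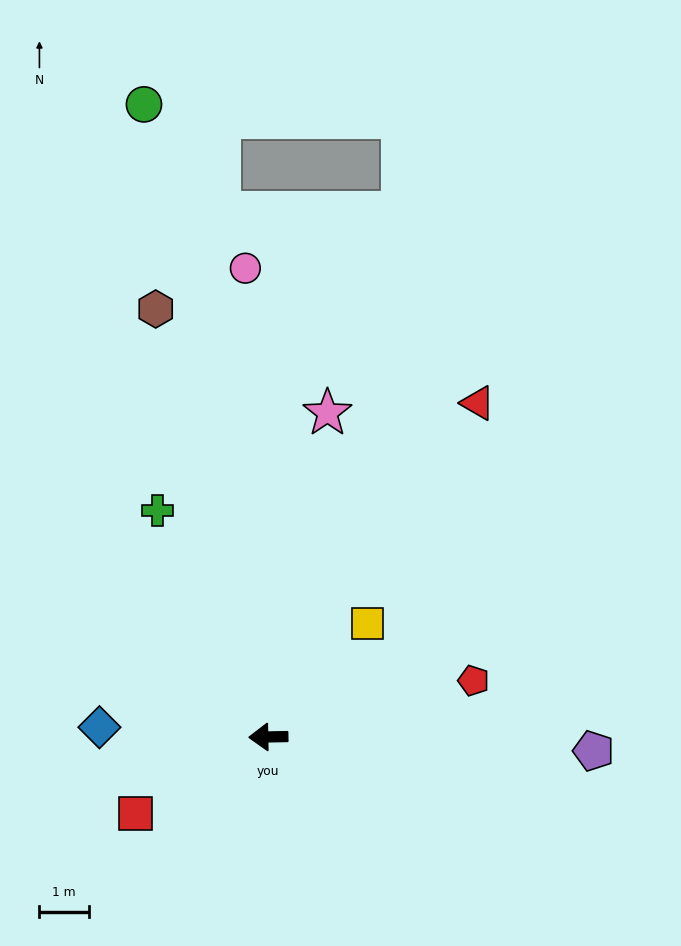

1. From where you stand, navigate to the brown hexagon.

turn right 76°, forward 9.0 m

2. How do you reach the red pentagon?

turn right 166°, forward 4.3 m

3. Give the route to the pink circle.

turn right 88°, forward 9.5 m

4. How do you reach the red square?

turn left 29°, forward 3.1 m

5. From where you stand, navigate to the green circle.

turn right 80°, forward 13.0 m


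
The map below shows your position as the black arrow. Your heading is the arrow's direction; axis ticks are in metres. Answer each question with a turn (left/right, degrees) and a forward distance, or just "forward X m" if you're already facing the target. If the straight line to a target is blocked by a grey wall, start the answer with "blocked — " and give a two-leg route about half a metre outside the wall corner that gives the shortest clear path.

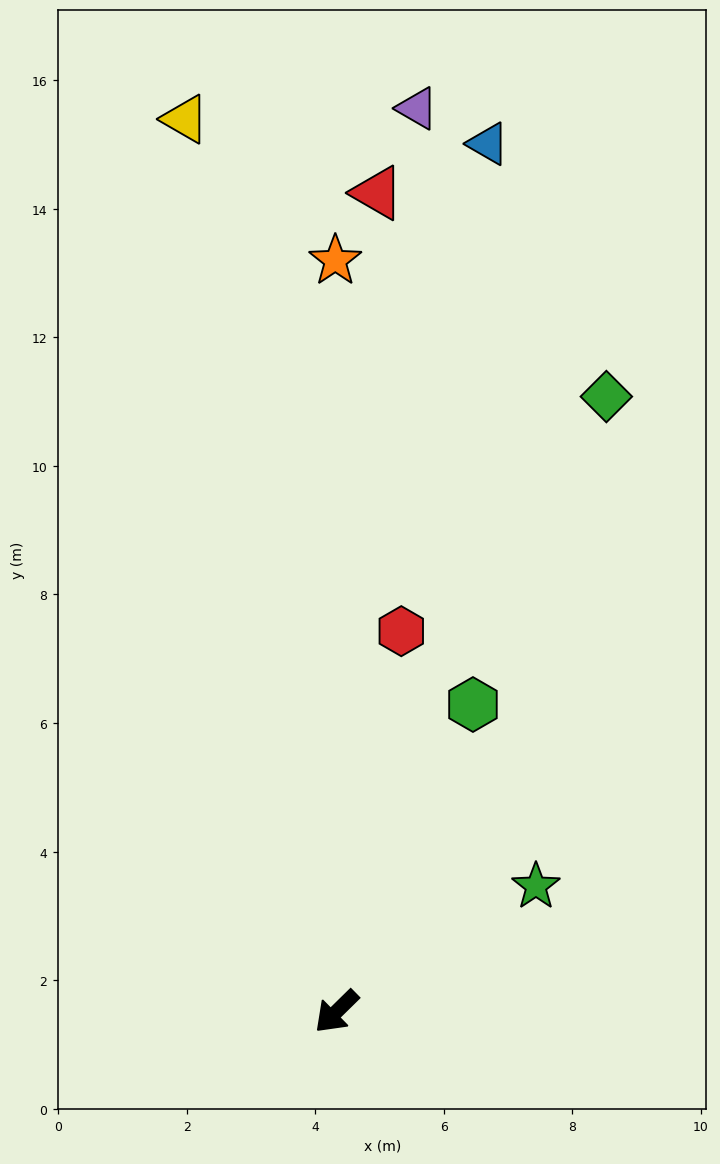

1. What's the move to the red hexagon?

turn right 144°, forward 6.0 m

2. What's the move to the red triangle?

turn right 137°, forward 12.7 m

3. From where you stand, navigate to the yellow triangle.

turn right 125°, forward 14.1 m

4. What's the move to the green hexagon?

turn right 158°, forward 5.2 m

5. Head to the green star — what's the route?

turn left 168°, forward 3.7 m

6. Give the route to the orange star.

turn right 134°, forward 11.7 m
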